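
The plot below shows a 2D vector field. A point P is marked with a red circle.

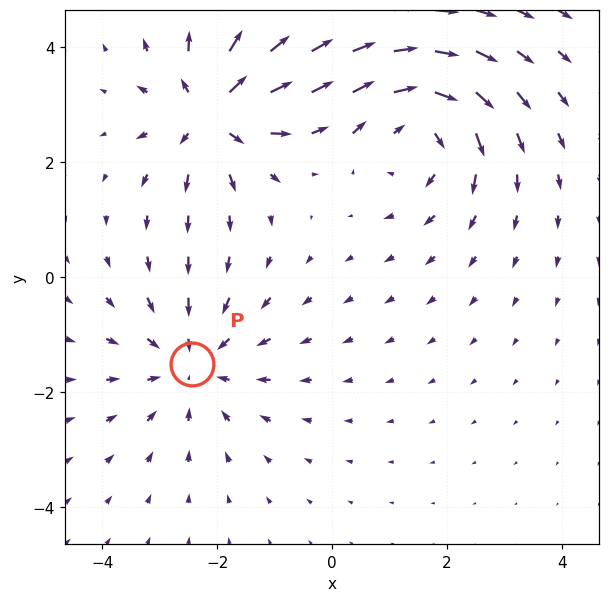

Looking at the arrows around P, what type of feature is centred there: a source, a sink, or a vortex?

sink

At P (-2.4, -1.5) the arrows converge inward. Divergence about -4, curl ≈0 — negative divergence with near-zero curl is a sink.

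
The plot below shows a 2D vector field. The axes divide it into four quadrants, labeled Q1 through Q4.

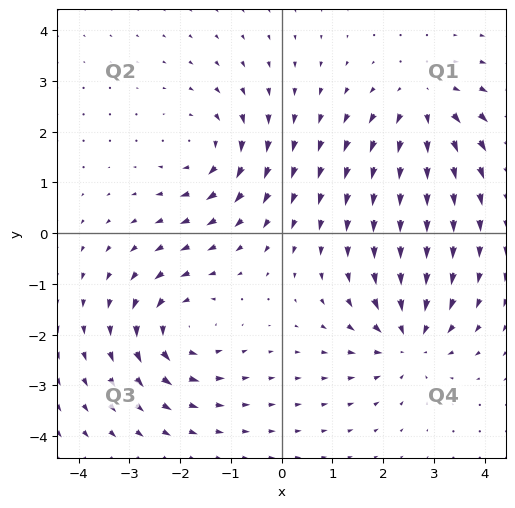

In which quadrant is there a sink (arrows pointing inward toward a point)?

The sink sits at approximately (2.5, -2.1), which lies in quadrant Q4. The divergence there is about -6, negative as expected for a sink.

Q4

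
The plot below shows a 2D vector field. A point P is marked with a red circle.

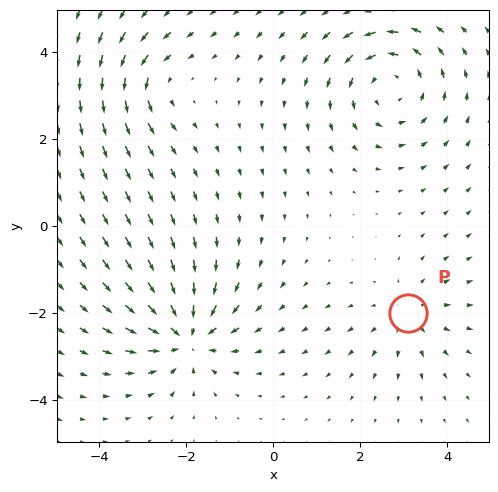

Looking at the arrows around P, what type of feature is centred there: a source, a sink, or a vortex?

source

At P (3.1, -2.0) the arrows spread outward. Divergence about +3, curl ≈0 — positive divergence with near-zero curl is a source.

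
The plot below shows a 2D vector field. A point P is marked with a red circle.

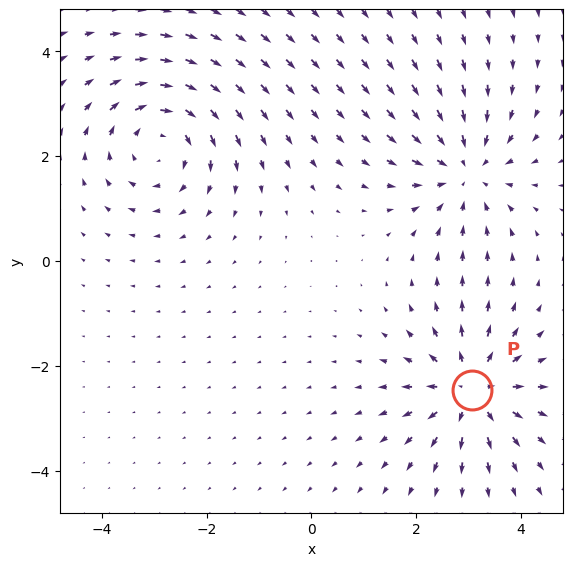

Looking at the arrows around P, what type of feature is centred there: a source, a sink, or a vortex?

At P (3.1, -2.5) the arrows spread outward. Divergence about +5, curl ≈0 — positive divergence with near-zero curl is a source.

source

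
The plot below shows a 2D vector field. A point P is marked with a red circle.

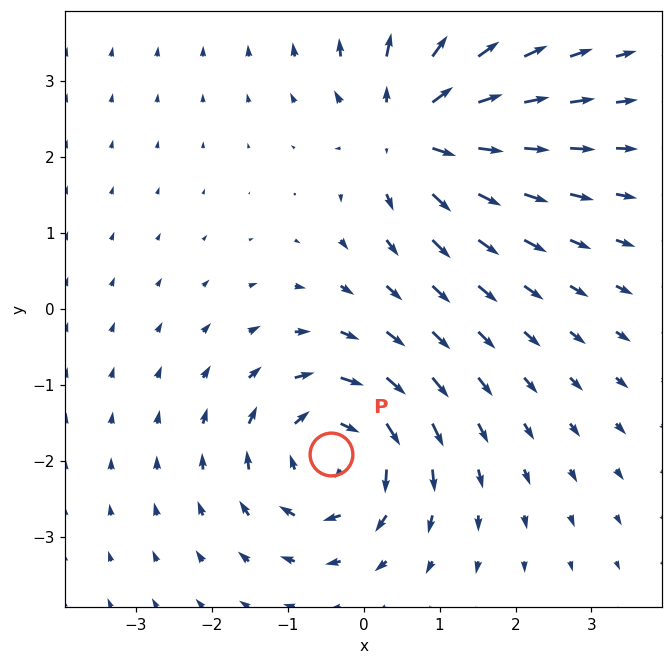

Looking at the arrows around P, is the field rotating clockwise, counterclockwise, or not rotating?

clockwise

Near P at (-0.4, -1.9) the arrows circulate clockwise. The curl (z-component) there is about -5; negative curl means clockwise rotation.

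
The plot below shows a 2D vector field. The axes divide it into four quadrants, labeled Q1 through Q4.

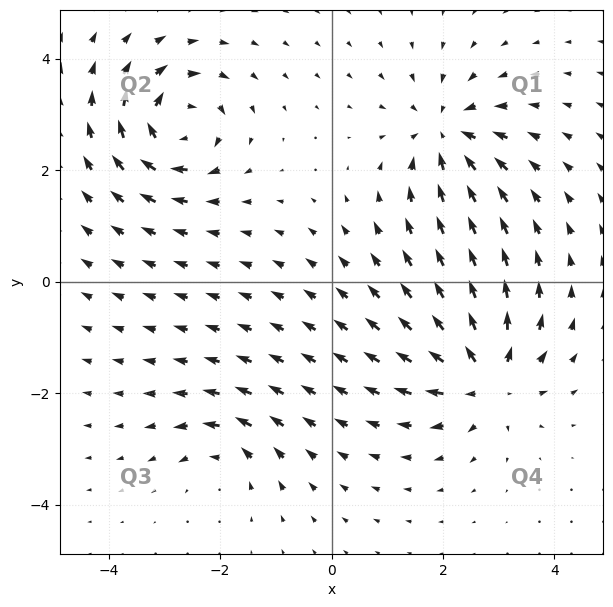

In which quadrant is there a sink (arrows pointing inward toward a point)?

Q1

The sink sits at approximately (2.0, 2.7), which lies in quadrant Q1. The divergence there is about -5, negative as expected for a sink.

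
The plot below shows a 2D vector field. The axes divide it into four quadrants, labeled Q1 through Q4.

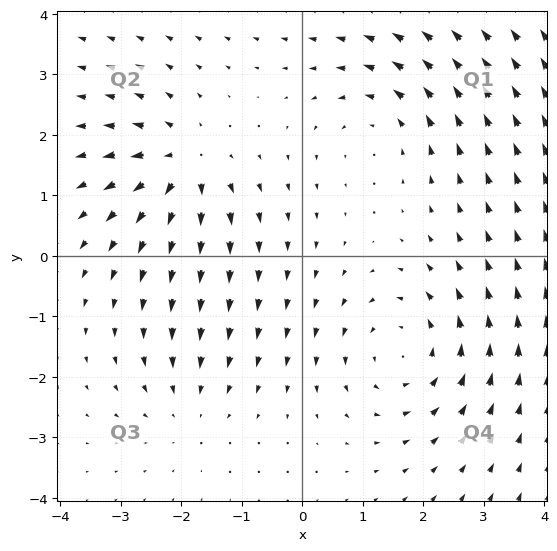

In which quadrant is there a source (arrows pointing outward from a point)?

Q2

The source sits at approximately (-2.0, 1.5), which lies in quadrant Q2. The divergence there is about +5, positive as expected for a source.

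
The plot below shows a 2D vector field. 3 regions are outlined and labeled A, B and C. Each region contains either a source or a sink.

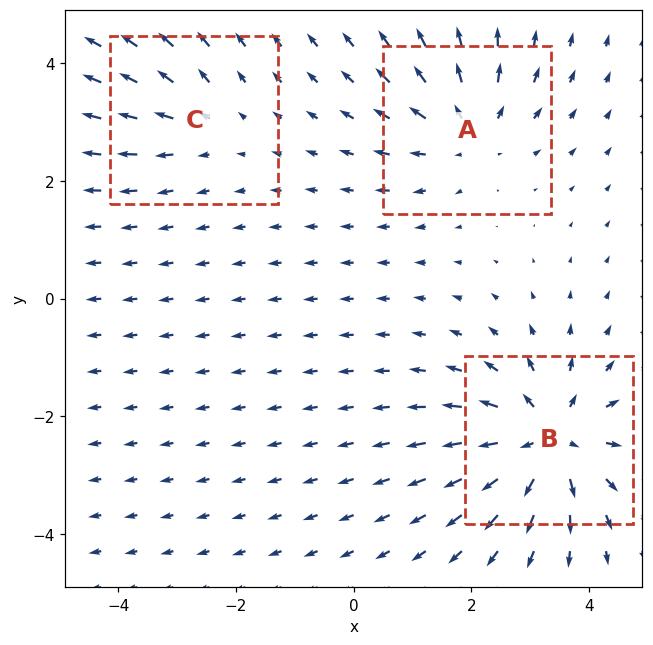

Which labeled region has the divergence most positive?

Divergence at each region's feature centre — A: about +4, B: about +6, C: about +2. Region B is most positive.

B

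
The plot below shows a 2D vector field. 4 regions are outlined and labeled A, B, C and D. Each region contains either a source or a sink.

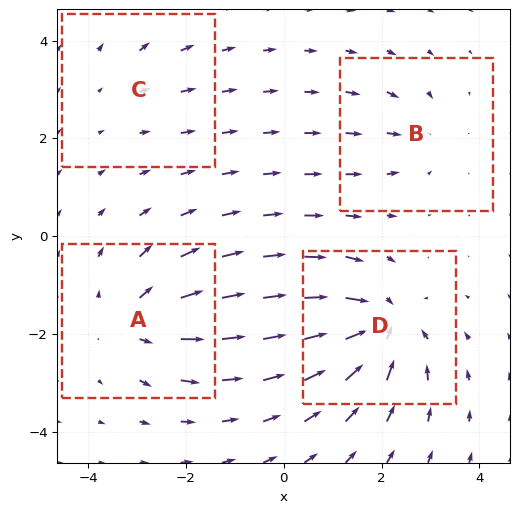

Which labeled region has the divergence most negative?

D

Divergence at each region's feature centre — A: about +5, B: about -3, C: about +2, D: about -7. Region D is most negative.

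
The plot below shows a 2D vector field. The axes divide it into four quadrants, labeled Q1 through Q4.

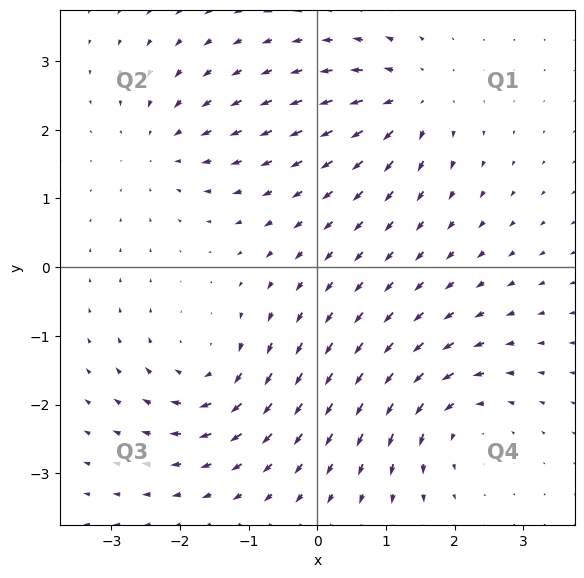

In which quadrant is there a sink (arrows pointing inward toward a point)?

The sink sits at approximately (-2.2, 1.8), which lies in quadrant Q2. The divergence there is about -4, negative as expected for a sink.

Q2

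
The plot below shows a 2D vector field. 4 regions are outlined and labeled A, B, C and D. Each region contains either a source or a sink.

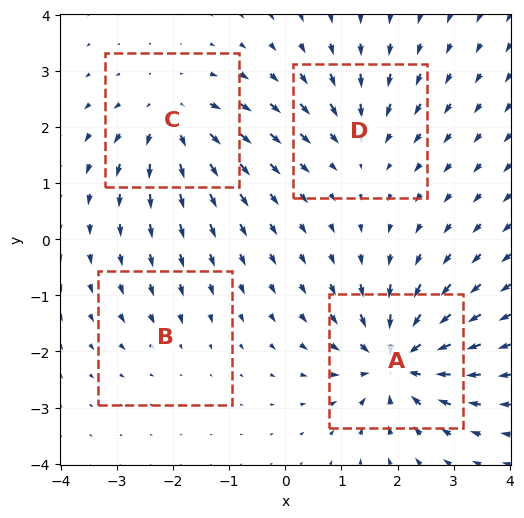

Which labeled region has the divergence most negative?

Divergence at each region's feature centre — A: about -8, B: about -2, C: about +6, D: about -4. Region A is most negative.

A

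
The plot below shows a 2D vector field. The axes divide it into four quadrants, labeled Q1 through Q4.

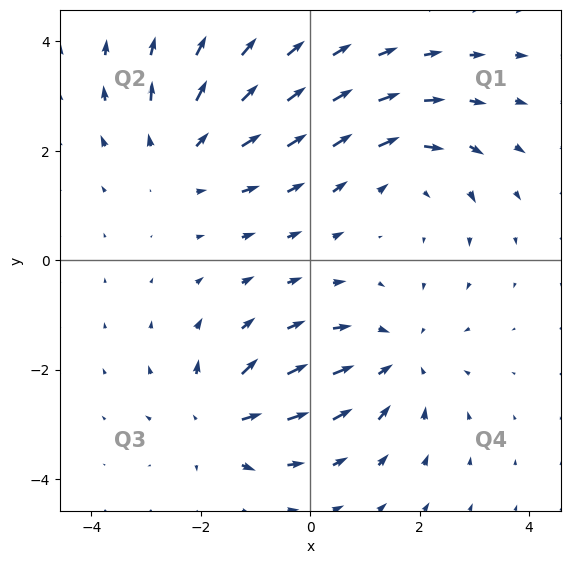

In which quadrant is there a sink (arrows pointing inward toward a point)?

Q4

The sink sits at approximately (1.6, -1.8), which lies in quadrant Q4. The divergence there is about -4, negative as expected for a sink.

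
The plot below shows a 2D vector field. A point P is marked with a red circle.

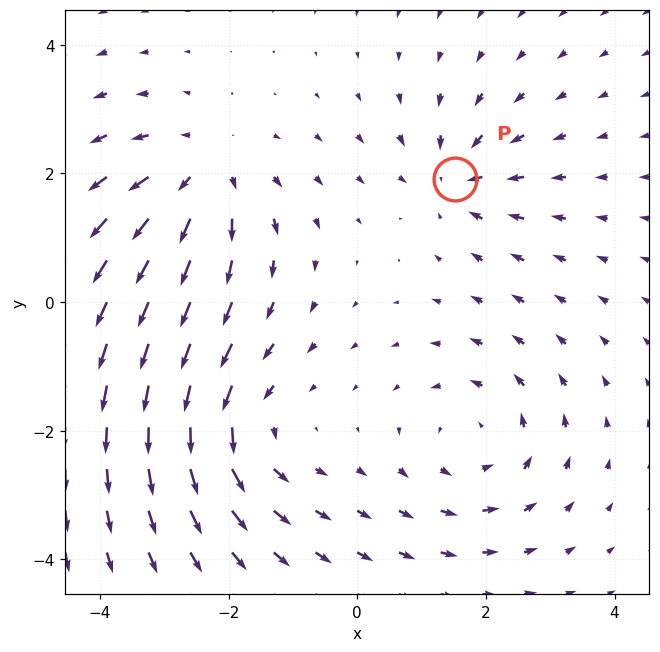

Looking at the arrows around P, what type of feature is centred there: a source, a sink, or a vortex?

sink

At P (1.5, 1.9) the arrows converge inward. Divergence about -5, curl ≈0 — negative divergence with near-zero curl is a sink.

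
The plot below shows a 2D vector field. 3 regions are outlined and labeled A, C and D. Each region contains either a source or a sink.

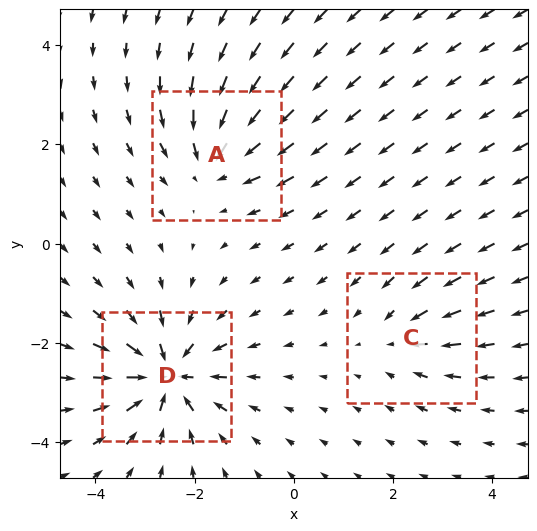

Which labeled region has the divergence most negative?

Divergence at each region's feature centre — A: about -4, C: about -2, D: about -6. Region D is most negative.

D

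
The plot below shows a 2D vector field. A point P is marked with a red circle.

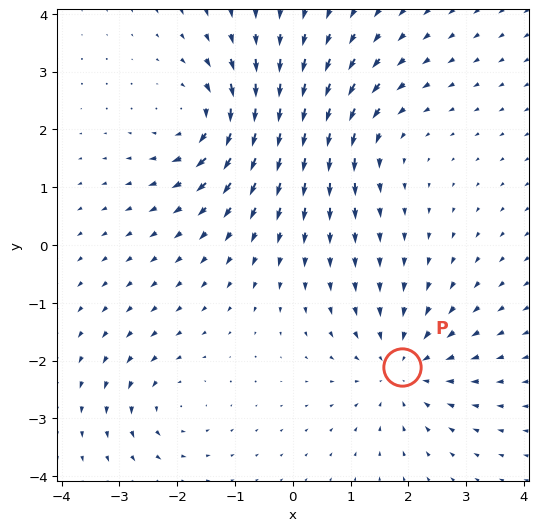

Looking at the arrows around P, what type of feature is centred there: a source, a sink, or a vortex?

At P (1.9, -2.1) the arrows converge inward. Divergence about -4, curl ≈0 — negative divergence with near-zero curl is a sink.

sink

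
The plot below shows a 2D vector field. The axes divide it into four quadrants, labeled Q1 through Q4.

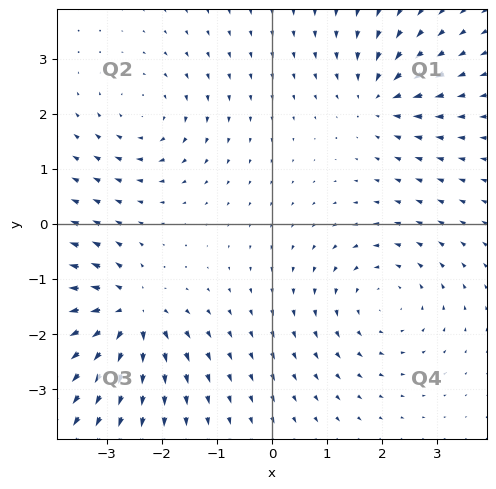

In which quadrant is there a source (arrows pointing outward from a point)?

The source sits at approximately (-2.6, -1.6), which lies in quadrant Q3. The divergence there is about +7, positive as expected for a source.

Q3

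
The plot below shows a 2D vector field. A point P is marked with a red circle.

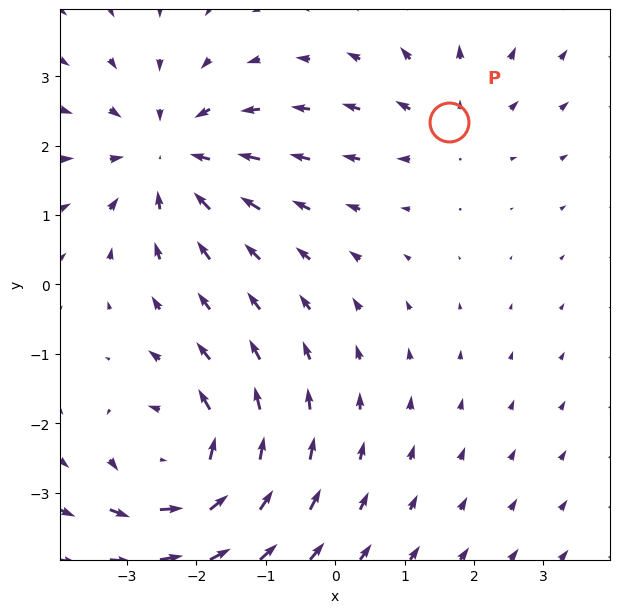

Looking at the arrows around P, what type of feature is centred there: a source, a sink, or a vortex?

source

At P (1.6, 2.3) the arrows spread outward. Divergence about +3, curl ≈0 — positive divergence with near-zero curl is a source.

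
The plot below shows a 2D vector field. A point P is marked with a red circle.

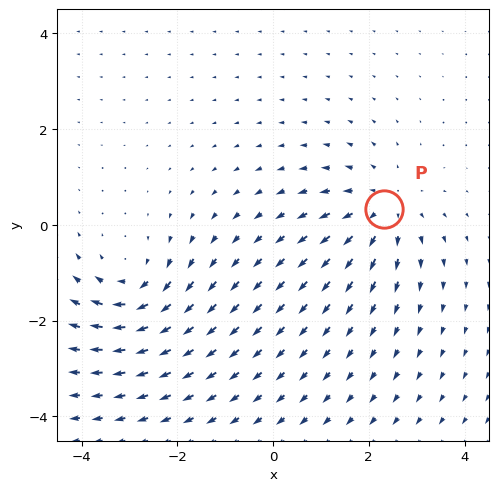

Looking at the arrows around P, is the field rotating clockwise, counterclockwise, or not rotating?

not rotating

Near P at (2.3, 0.3) the arrows show no circulation. The curl there is ≈0.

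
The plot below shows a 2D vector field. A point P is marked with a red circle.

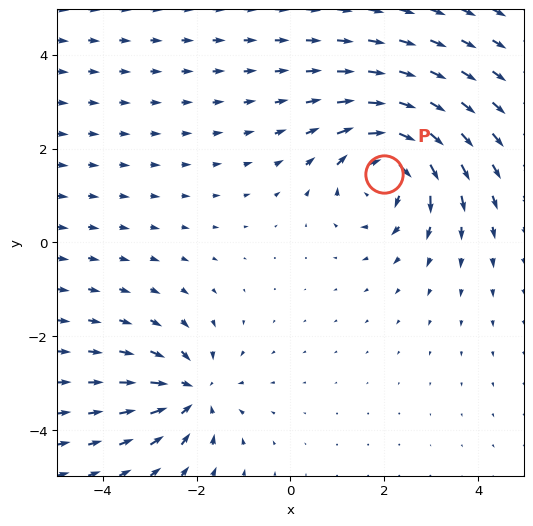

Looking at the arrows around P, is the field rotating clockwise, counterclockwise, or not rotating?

Near P at (2.0, 1.5) the arrows circulate clockwise. The curl (z-component) there is about -4; negative curl means clockwise rotation.

clockwise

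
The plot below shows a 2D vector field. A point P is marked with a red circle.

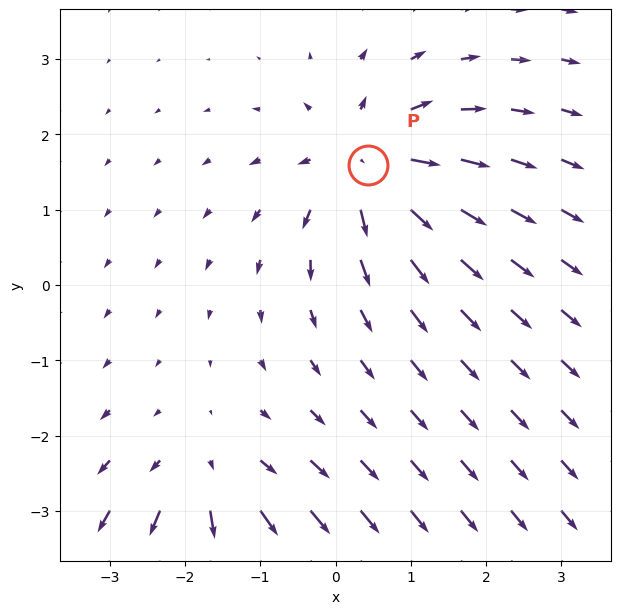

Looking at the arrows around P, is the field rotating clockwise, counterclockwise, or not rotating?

Near P at (0.4, 1.6) the arrows show no circulation. The curl there is ≈0.

not rotating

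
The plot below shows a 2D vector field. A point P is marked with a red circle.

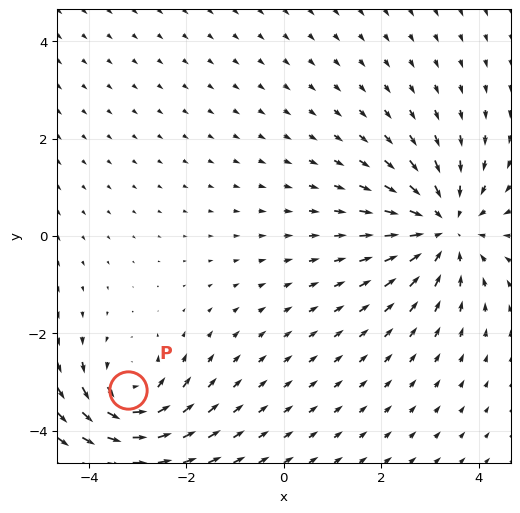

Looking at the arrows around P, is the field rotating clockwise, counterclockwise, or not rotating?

Near P at (-3.2, -3.2) the arrows circulate counterclockwise. The curl (z-component) there is about +4; positive curl means counterclockwise rotation.

counterclockwise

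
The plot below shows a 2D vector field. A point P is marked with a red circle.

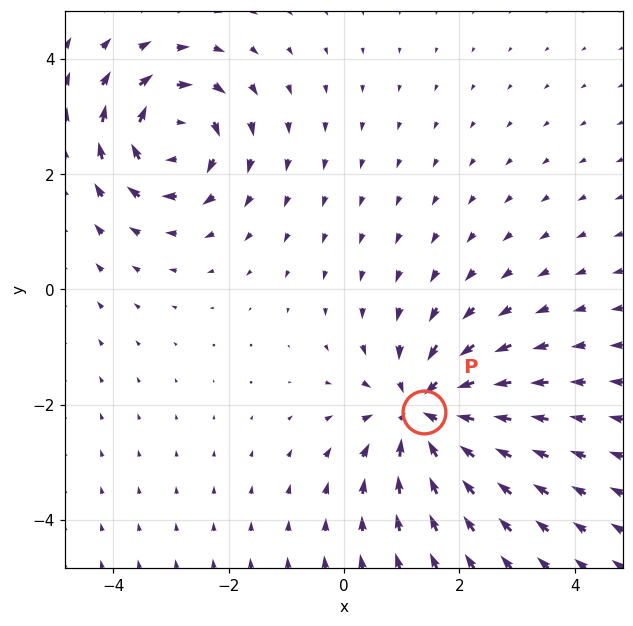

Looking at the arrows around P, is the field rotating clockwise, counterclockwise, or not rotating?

Near P at (1.4, -2.1) the arrows show no circulation. The curl there is ≈0.

not rotating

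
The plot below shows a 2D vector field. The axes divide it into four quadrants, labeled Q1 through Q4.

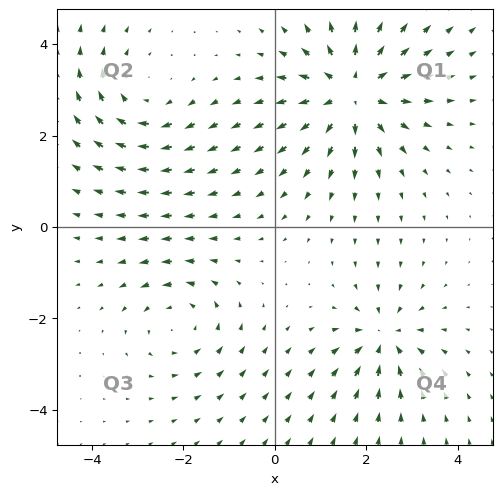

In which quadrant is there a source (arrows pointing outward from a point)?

Q1

The source sits at approximately (1.7, 2.9), which lies in quadrant Q1. The divergence there is about +5, positive as expected for a source.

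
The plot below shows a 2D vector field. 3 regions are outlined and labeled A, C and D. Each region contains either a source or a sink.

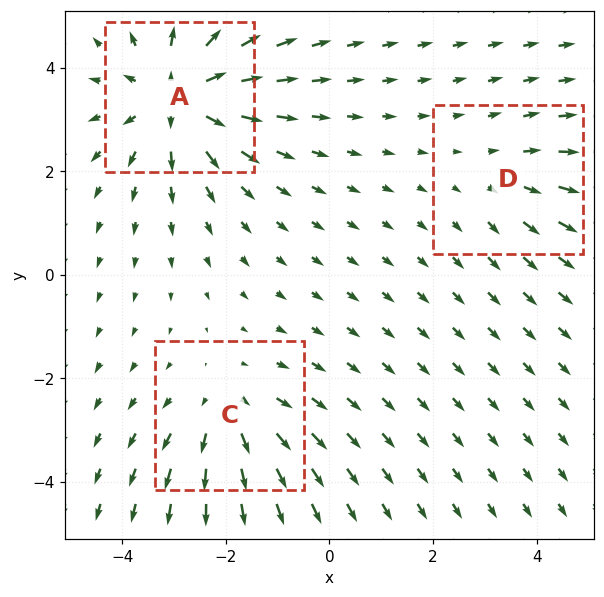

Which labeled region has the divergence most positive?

Divergence at each region's feature centre — A: about +4, C: about +3, D: about +2. Region A is most positive.

A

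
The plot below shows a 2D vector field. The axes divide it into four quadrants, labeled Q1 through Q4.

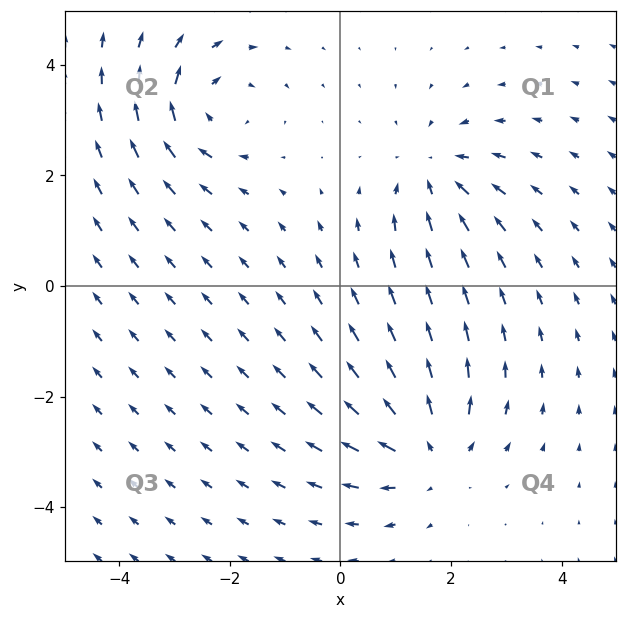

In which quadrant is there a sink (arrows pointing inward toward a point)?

Q1

The sink sits at approximately (1.7, 2.0), which lies in quadrant Q1. The divergence there is about -4, negative as expected for a sink.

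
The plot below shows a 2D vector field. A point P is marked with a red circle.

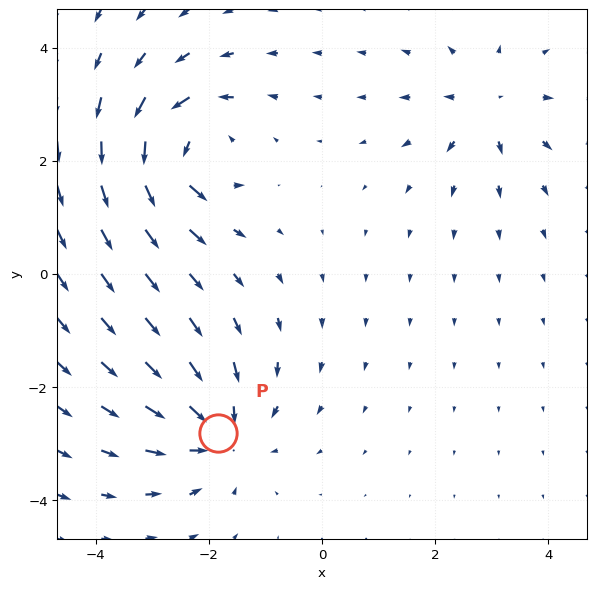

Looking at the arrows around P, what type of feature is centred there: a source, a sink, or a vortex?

At P (-1.8, -2.8) the arrows converge inward. Divergence about -5, curl ≈0 — negative divergence with near-zero curl is a sink.

sink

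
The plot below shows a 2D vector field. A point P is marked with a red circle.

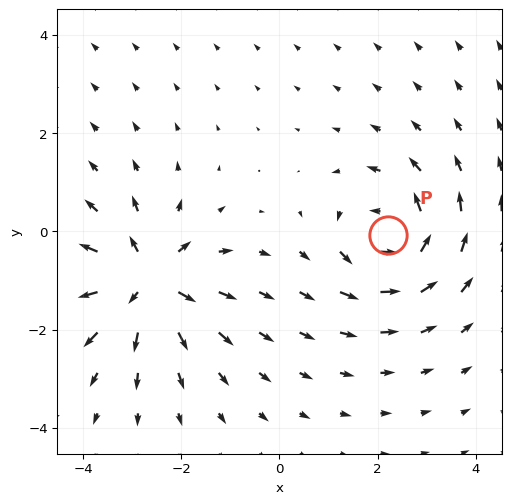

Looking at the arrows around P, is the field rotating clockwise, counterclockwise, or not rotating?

Near P at (2.2, -0.1) the arrows circulate counterclockwise. The curl (z-component) there is about +5; positive curl means counterclockwise rotation.

counterclockwise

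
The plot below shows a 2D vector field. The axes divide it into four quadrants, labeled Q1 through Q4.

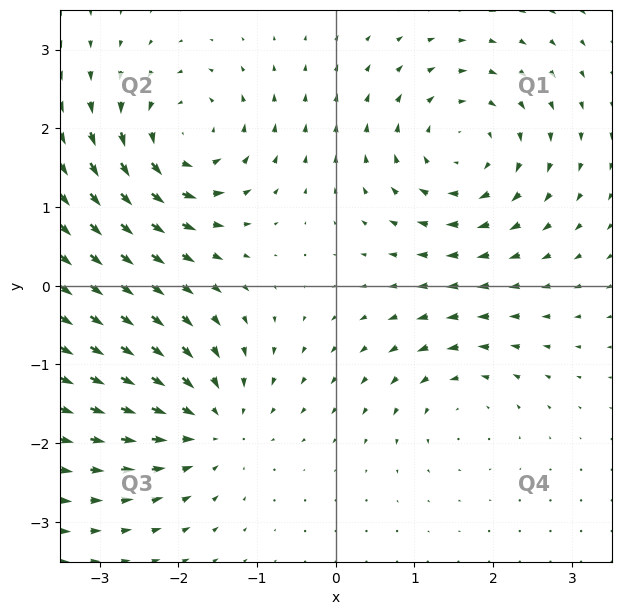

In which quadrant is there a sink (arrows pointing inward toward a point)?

Q3

The sink sits at approximately (-1.6, -1.8), which lies in quadrant Q3. The divergence there is about -5, negative as expected for a sink.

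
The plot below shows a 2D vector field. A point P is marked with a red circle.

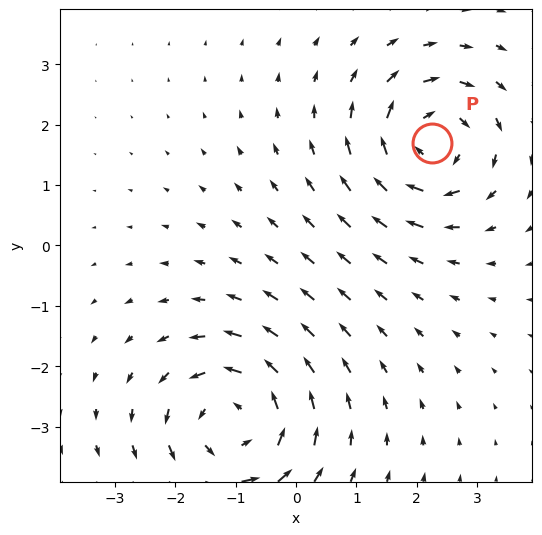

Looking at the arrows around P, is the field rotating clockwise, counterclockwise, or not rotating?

clockwise

Near P at (2.2, 1.7) the arrows circulate clockwise. The curl (z-component) there is about -4; negative curl means clockwise rotation.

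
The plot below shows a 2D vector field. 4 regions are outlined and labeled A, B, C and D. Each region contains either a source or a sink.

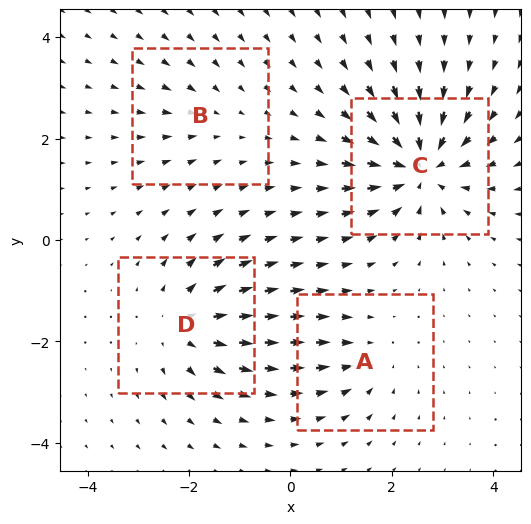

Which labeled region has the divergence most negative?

C

Divergence at each region's feature centre — A: about -3, B: about -2, C: about -8, D: about +5. Region C is most negative.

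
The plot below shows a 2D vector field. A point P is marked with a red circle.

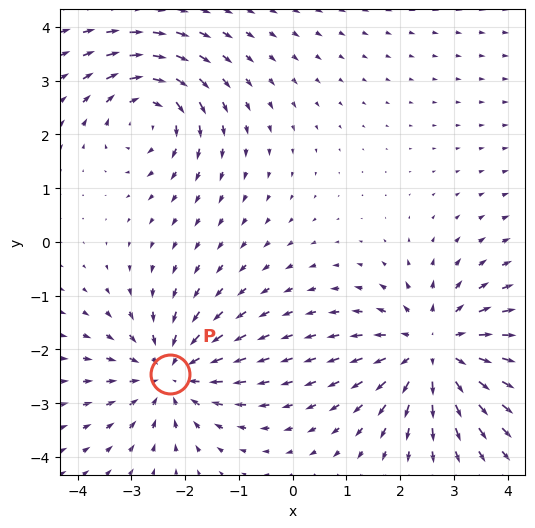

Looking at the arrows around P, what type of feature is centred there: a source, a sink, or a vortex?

sink

At P (-2.3, -2.5) the arrows converge inward. Divergence about -3, curl ≈0 — negative divergence with near-zero curl is a sink.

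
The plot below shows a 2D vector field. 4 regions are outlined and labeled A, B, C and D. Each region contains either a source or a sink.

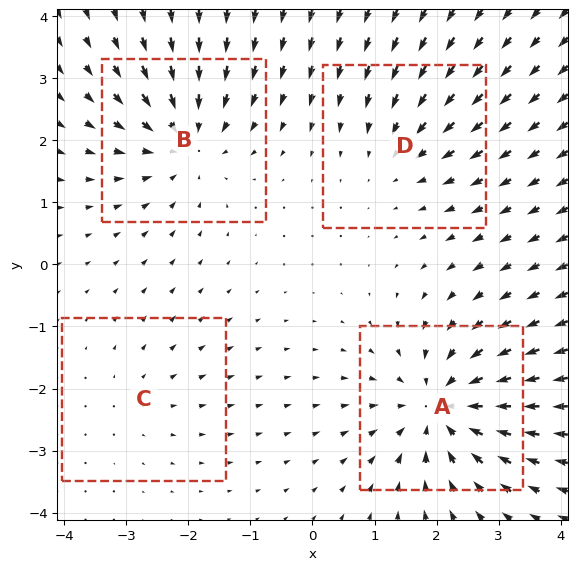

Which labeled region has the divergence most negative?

A

Divergence at each region's feature centre — A: about -7, B: about -5, C: about +2, D: about -3. Region A is most negative.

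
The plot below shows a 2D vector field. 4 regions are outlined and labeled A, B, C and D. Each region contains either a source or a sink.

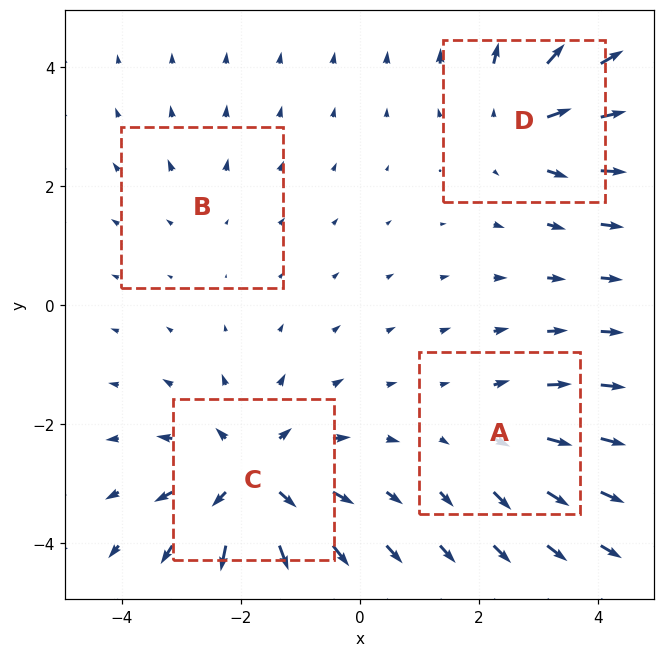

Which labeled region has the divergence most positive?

Divergence at each region's feature centre — A: about +3, B: about +2, C: about +7, D: about +5. Region C is most positive.

C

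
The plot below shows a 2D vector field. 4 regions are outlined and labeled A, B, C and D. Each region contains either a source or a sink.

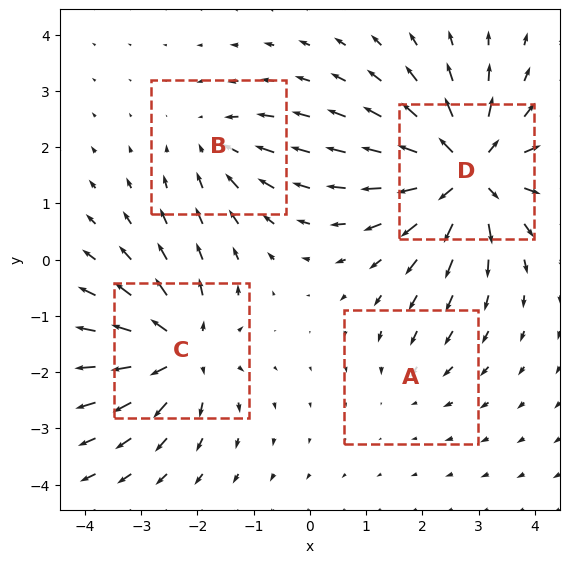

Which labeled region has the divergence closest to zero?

A

Divergence at each region's feature centre — A: about -2, B: about -4, C: about +6, D: about +9. Region A is closest to zero.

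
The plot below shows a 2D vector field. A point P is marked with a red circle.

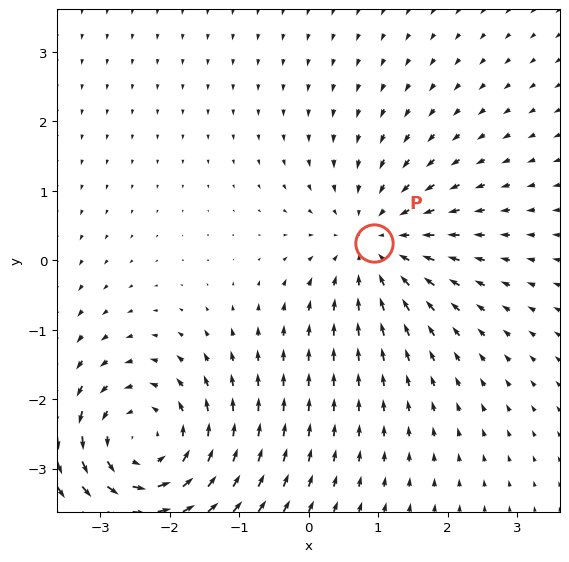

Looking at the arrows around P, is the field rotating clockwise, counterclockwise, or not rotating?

not rotating

Near P at (0.9, 0.2) the arrows show no circulation. The curl there is ≈0.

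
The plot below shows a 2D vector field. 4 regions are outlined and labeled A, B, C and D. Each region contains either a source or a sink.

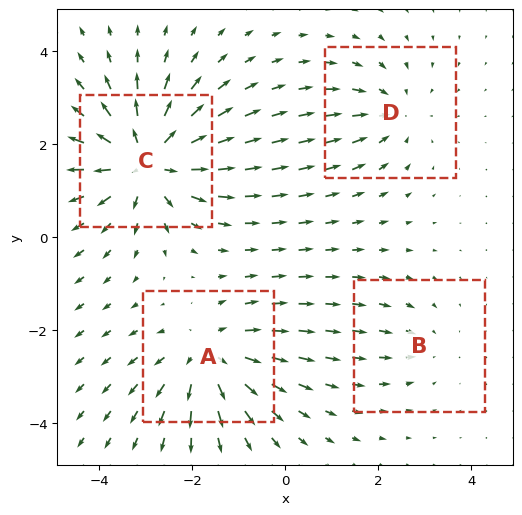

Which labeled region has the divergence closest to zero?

Divergence at each region's feature centre — A: about +5, B: about -2, C: about +7, D: about -3. Region B is closest to zero.

B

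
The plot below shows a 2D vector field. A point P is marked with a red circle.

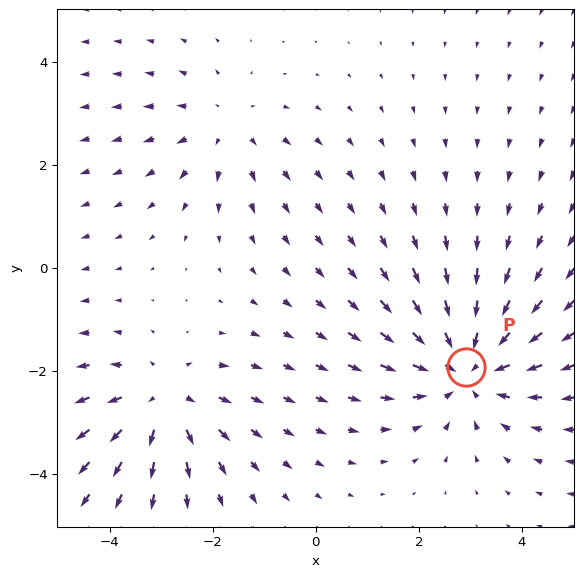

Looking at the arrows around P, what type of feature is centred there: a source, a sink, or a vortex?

sink

At P (2.9, -1.9) the arrows converge inward. Divergence about -4, curl ≈0 — negative divergence with near-zero curl is a sink.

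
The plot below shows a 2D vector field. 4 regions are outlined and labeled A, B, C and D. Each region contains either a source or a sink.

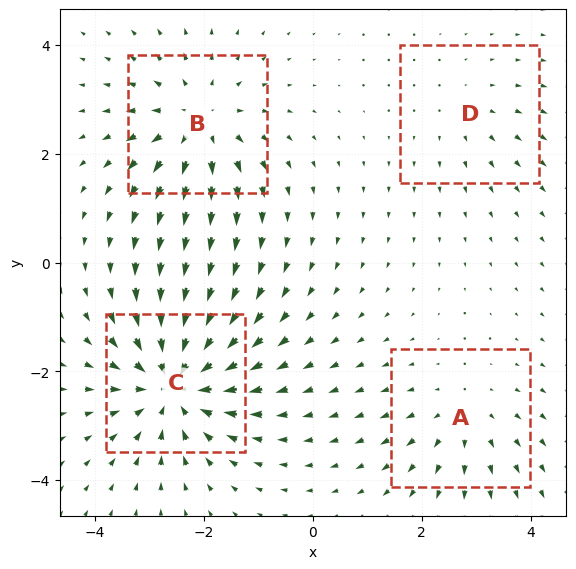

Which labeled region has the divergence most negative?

Divergence at each region's feature centre — A: about +3, B: about +5, C: about -7, D: about +2. Region C is most negative.

C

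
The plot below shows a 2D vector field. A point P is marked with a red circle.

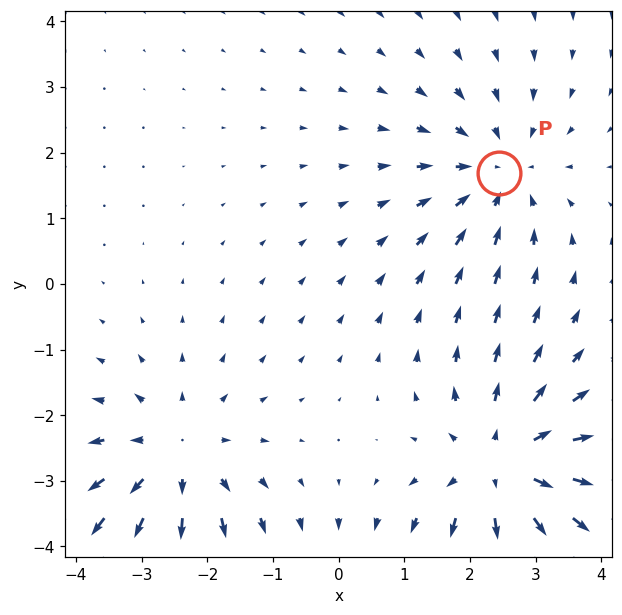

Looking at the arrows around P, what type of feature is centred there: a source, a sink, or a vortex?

At P (2.4, 1.7) the arrows converge inward. Divergence about -3, curl ≈0 — negative divergence with near-zero curl is a sink.

sink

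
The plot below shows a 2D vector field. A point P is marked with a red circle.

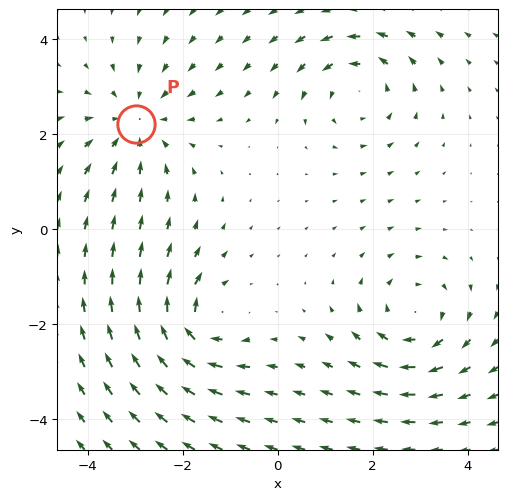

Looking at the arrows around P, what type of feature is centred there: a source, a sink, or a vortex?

At P (-3.0, 2.2) the arrows converge inward. Divergence about -3, curl ≈0 — negative divergence with near-zero curl is a sink.

sink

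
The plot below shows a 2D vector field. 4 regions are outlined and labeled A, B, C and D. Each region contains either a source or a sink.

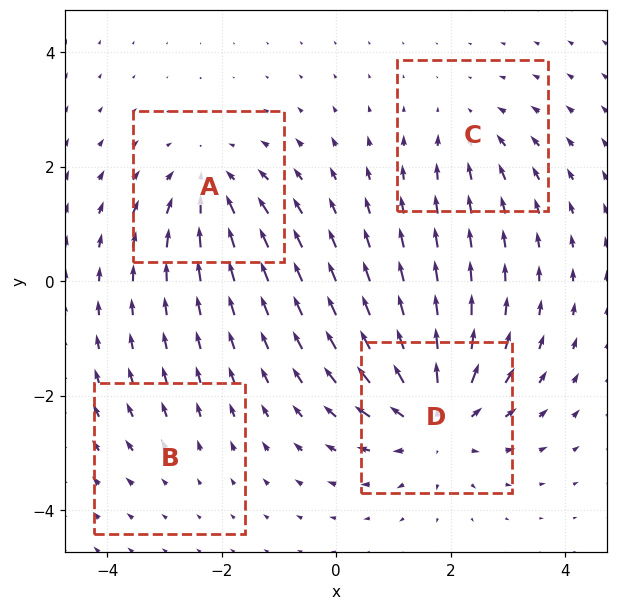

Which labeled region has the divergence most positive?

Divergence at each region's feature centre — A: about -5, B: about +2, C: about -3, D: about +7. Region D is most positive.

D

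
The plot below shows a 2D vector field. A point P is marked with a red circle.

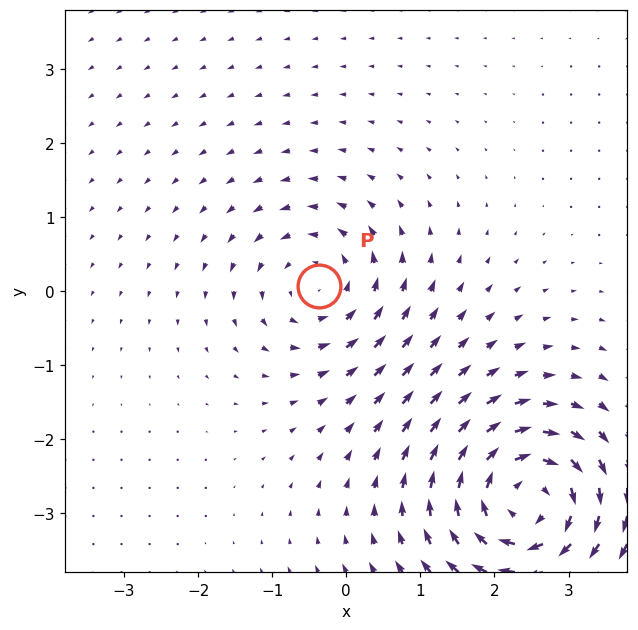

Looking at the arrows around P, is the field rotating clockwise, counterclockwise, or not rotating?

counterclockwise

Near P at (-0.4, 0.1) the arrows circulate counterclockwise. The curl (z-component) there is about +4; positive curl means counterclockwise rotation.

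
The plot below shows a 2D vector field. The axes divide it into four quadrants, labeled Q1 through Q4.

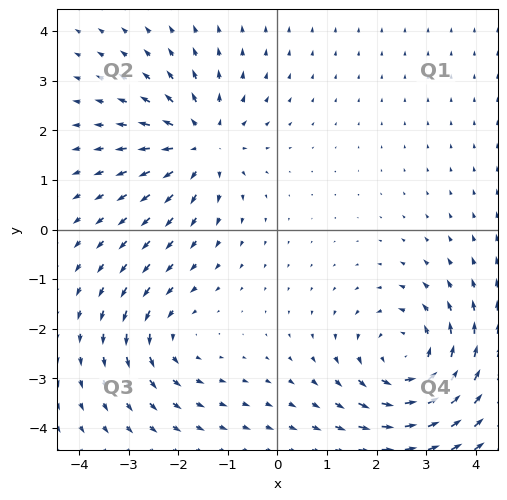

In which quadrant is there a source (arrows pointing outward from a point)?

The source sits at approximately (-1.5, 1.7), which lies in quadrant Q2. The divergence there is about +4, positive as expected for a source.

Q2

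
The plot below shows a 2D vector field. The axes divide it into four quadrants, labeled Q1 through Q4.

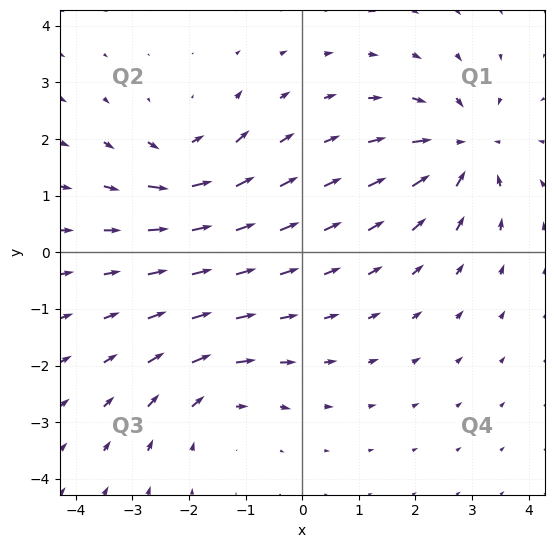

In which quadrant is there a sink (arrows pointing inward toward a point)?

Q1

The sink sits at approximately (2.9, 1.8), which lies in quadrant Q1. The divergence there is about -4, negative as expected for a sink.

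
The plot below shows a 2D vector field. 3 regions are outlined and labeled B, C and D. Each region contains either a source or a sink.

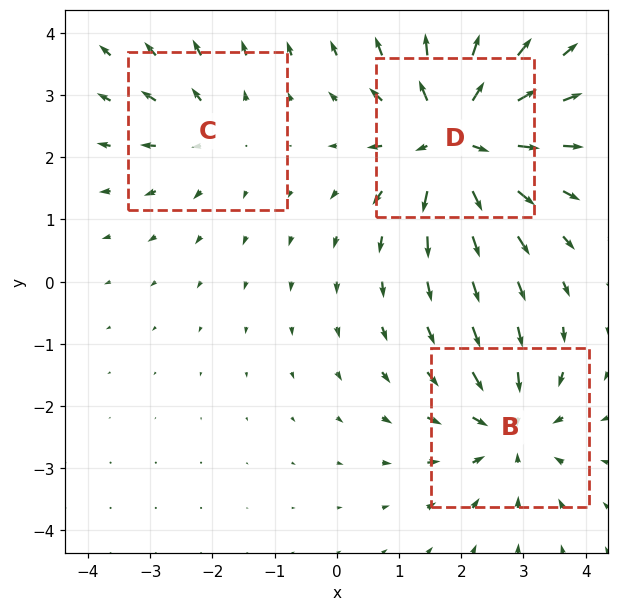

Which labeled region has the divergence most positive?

Divergence at each region's feature centre — B: about -3, C: about +2, D: about +5. Region D is most positive.

D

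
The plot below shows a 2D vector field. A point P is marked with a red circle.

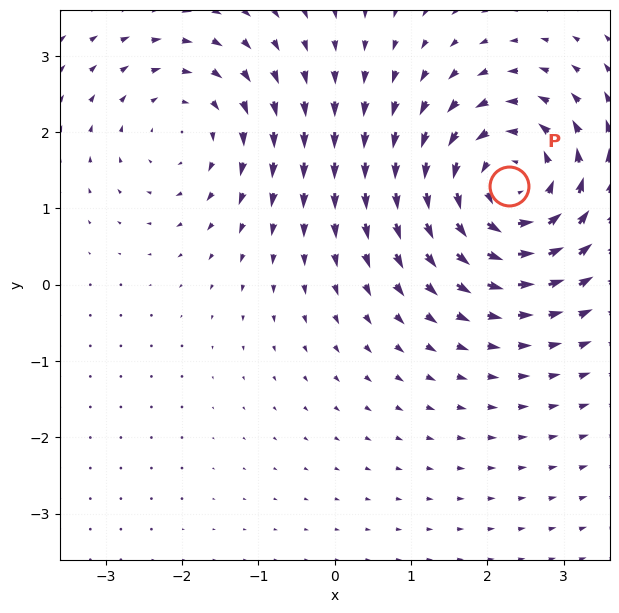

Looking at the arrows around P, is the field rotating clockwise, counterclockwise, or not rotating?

Near P at (2.3, 1.3) the arrows circulate counterclockwise. The curl (z-component) there is about +5; positive curl means counterclockwise rotation.

counterclockwise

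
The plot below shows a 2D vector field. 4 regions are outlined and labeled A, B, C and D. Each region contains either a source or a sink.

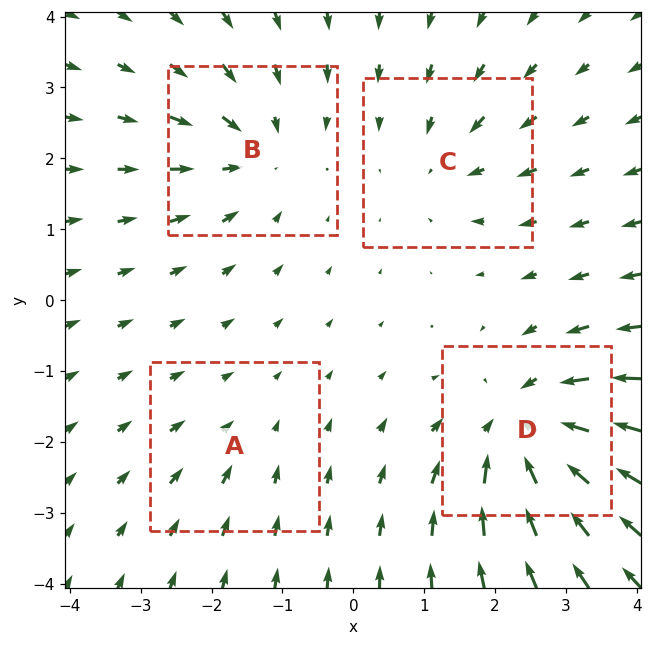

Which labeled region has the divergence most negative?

D

Divergence at each region's feature centre — A: about -2, B: about -5, C: about -3, D: about -7. Region D is most negative.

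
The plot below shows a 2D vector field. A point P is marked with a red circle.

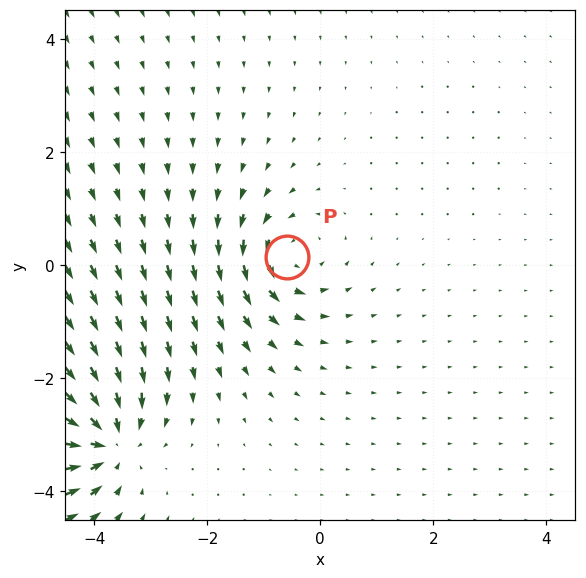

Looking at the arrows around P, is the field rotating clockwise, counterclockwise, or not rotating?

Near P at (-0.6, 0.1) the arrows circulate counterclockwise. The curl (z-component) there is about +5; positive curl means counterclockwise rotation.

counterclockwise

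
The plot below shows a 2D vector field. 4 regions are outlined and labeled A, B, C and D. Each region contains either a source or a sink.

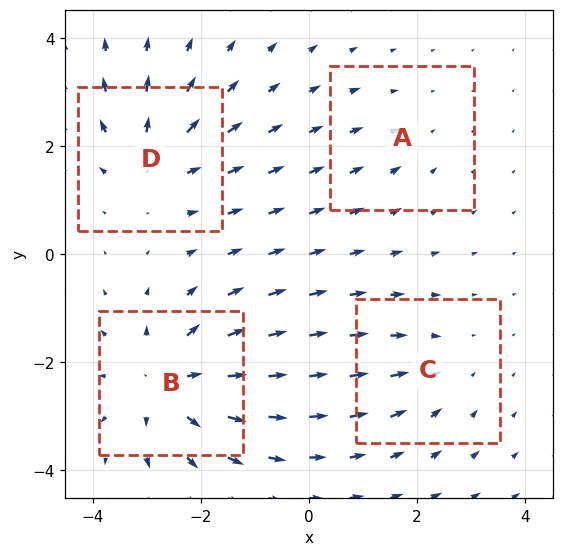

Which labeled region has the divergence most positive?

B

Divergence at each region's feature centre — A: about -2, B: about +6, C: about -3, D: about +4. Region B is most positive.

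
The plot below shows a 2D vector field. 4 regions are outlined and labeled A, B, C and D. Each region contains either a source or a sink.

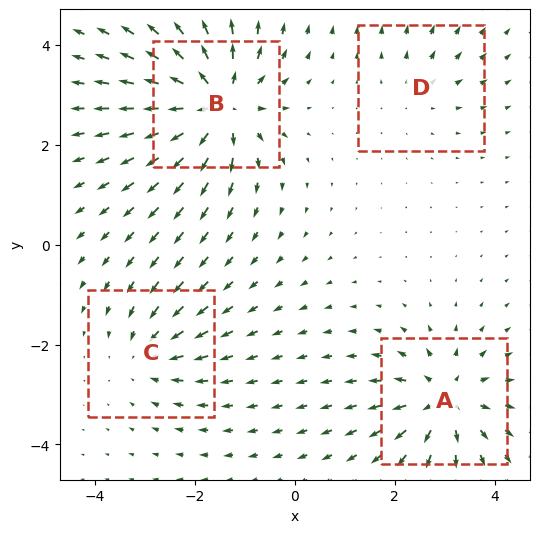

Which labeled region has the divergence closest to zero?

Divergence at each region's feature centre — A: about +6, B: about +8, C: about -4, D: about +3. Region D is closest to zero.

D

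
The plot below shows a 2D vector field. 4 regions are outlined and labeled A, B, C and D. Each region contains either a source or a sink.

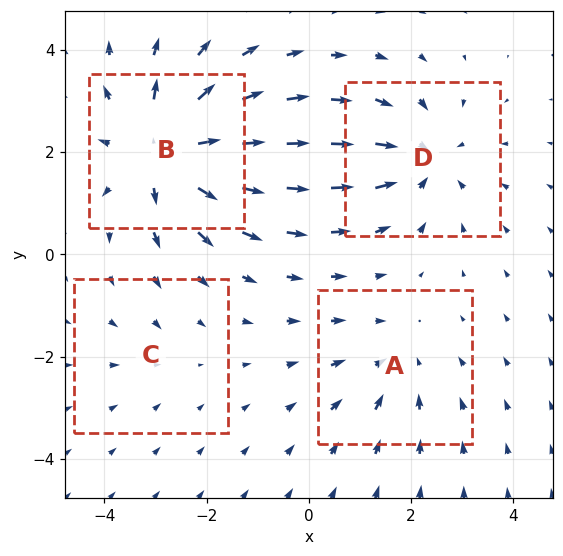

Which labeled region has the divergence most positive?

B

Divergence at each region's feature centre — A: about -3, B: about +7, C: about -2, D: about -5. Region B is most positive.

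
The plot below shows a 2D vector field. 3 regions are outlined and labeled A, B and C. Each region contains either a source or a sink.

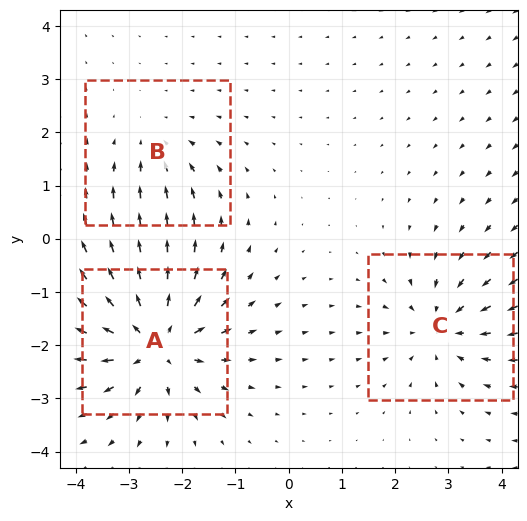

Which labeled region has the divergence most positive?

Divergence at each region's feature centre — A: about +6, B: about -2, C: about -3. Region A is most positive.

A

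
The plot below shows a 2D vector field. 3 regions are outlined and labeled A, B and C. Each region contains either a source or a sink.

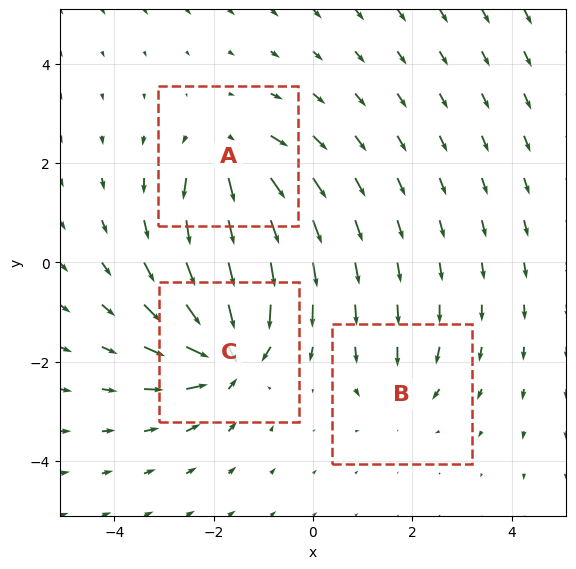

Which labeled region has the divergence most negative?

Divergence at each region's feature centre — A: about +4, B: about -3, C: about -6. Region C is most negative.

C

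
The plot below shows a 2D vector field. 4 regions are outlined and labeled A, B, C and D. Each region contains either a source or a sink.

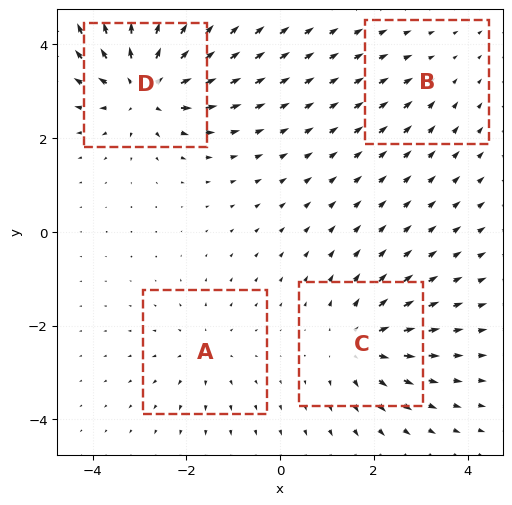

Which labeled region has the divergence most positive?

Divergence at each region's feature centre — A: about +3, B: about -2, C: about +5, D: about +8. Region D is most positive.

D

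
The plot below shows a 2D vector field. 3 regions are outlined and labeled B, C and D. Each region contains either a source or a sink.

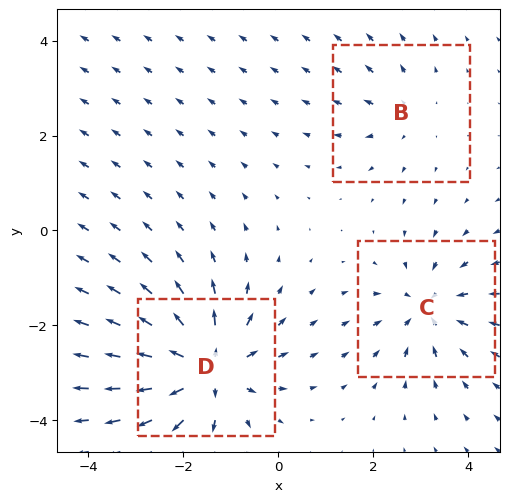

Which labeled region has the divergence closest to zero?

B

Divergence at each region's feature centre — B: about +2, C: about -4, D: about +5. Region B is closest to zero.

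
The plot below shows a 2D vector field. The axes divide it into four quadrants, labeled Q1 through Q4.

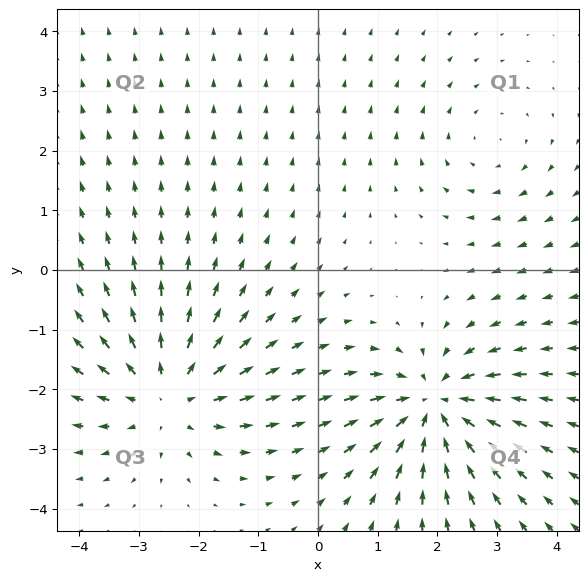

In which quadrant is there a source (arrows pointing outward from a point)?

Q3

The source sits at approximately (-2.5, -2.1), which lies in quadrant Q3. The divergence there is about +4, positive as expected for a source.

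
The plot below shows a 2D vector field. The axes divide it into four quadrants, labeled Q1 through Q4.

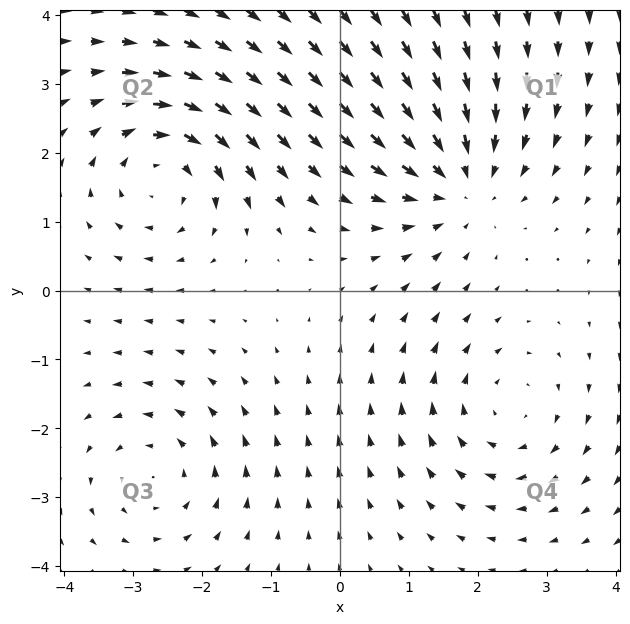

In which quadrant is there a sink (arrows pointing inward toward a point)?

The sink sits at approximately (1.7, 1.6), which lies in quadrant Q1. The divergence there is about -4, negative as expected for a sink.

Q1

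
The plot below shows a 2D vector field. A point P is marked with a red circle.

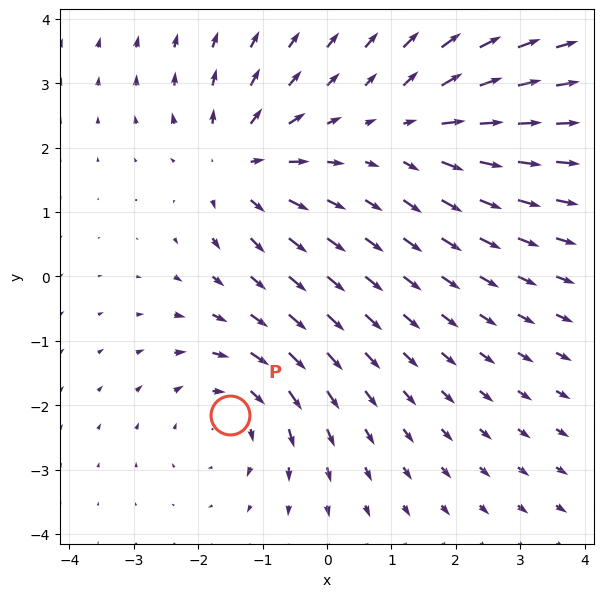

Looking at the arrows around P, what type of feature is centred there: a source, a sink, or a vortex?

vortex

At P (-1.5, -2.2) the arrows circulate clockwise. Divergence ≈0, curl about -3 — near-zero divergence with nonzero curl is a vortex.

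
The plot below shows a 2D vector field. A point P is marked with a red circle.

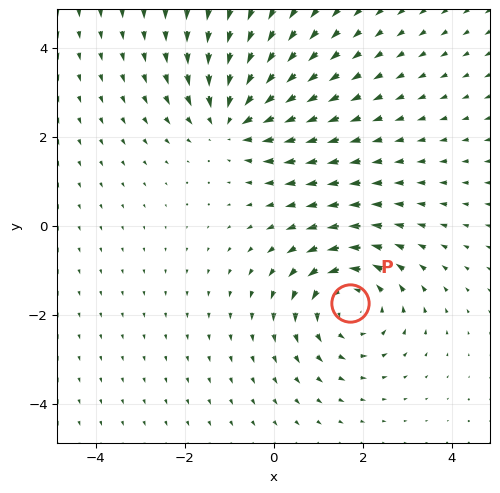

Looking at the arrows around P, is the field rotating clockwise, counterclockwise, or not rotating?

counterclockwise

Near P at (1.7, -1.7) the arrows circulate counterclockwise. The curl (z-component) there is about +4; positive curl means counterclockwise rotation.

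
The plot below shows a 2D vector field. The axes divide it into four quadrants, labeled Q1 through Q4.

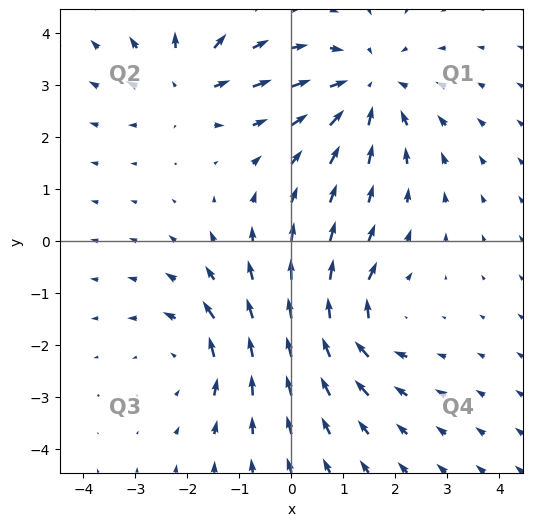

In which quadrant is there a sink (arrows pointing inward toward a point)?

Q1

The sink sits at approximately (1.5, 2.9), which lies in quadrant Q1. The divergence there is about -4, negative as expected for a sink.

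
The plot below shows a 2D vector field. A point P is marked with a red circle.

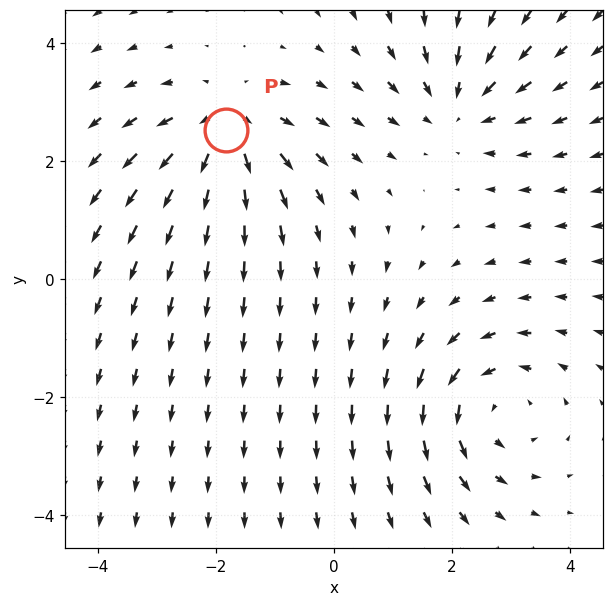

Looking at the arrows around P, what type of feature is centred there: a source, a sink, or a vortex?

source

At P (-1.8, 2.5) the arrows spread outward. Divergence about +4, curl ≈0 — positive divergence with near-zero curl is a source.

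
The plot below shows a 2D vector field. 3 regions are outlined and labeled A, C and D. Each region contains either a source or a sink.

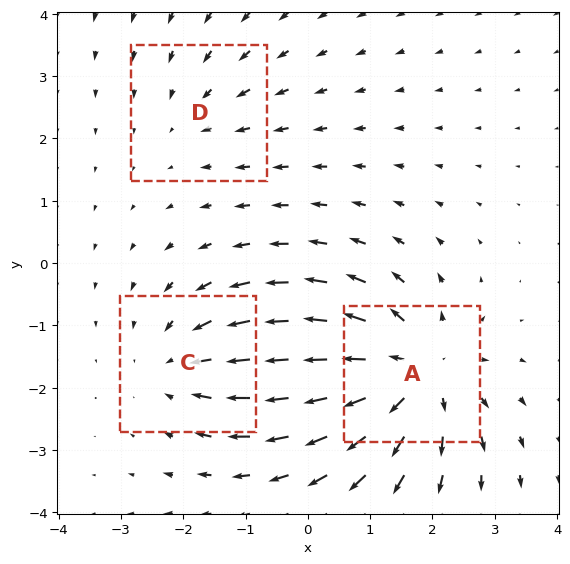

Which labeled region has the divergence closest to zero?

Divergence at each region's feature centre — A: about +4, C: about -3, D: about -2. Region D is closest to zero.

D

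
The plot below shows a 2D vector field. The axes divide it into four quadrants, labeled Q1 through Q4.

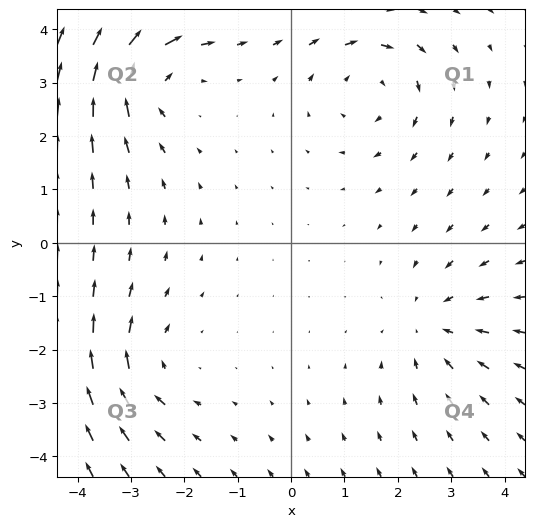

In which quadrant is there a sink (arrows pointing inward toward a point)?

The sink sits at approximately (2.7, -1.6), which lies in quadrant Q4. The divergence there is about -2, negative as expected for a sink.

Q4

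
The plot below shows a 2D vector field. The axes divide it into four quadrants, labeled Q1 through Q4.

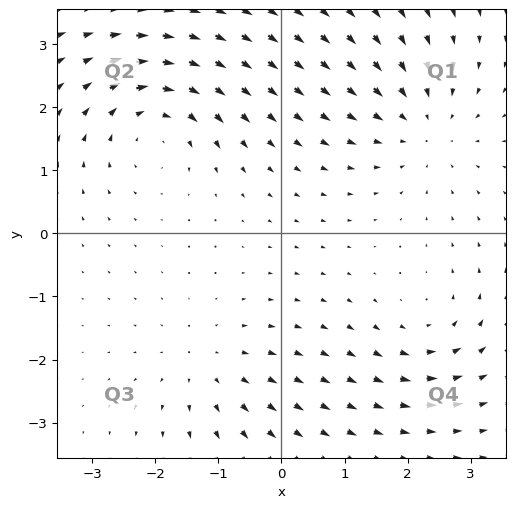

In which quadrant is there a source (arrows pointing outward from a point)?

Q3

The source sits at approximately (-1.2, -2.1), which lies in quadrant Q3. The divergence there is about +3, positive as expected for a source.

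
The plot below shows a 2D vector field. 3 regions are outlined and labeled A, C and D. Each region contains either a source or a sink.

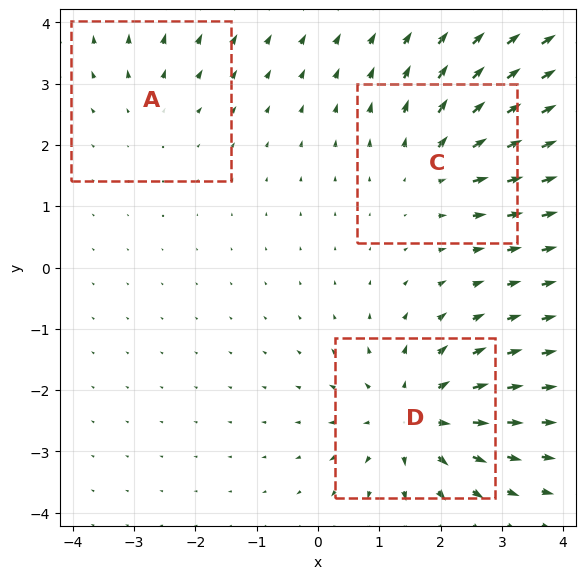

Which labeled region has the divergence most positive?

D

Divergence at each region's feature centre — A: about +2, C: about +3, D: about +5. Region D is most positive.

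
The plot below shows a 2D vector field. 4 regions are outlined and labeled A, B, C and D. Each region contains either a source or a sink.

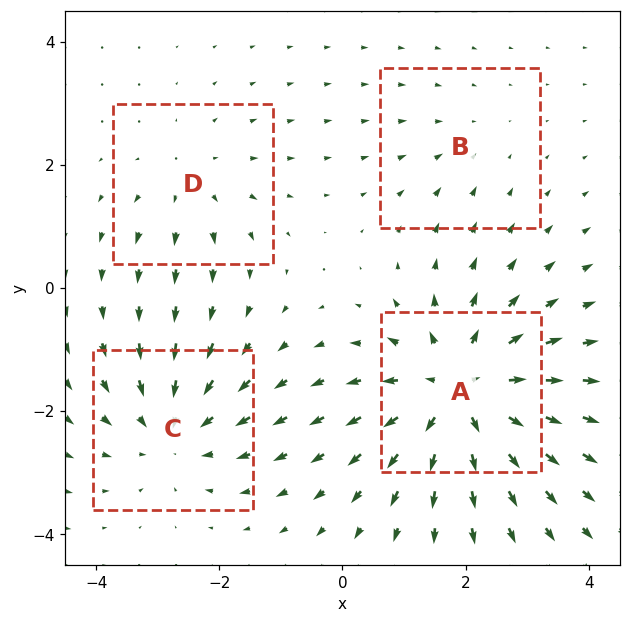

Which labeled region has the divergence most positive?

A

Divergence at each region's feature centre — A: about +6, B: about -2, C: about -4, D: about +3. Region A is most positive.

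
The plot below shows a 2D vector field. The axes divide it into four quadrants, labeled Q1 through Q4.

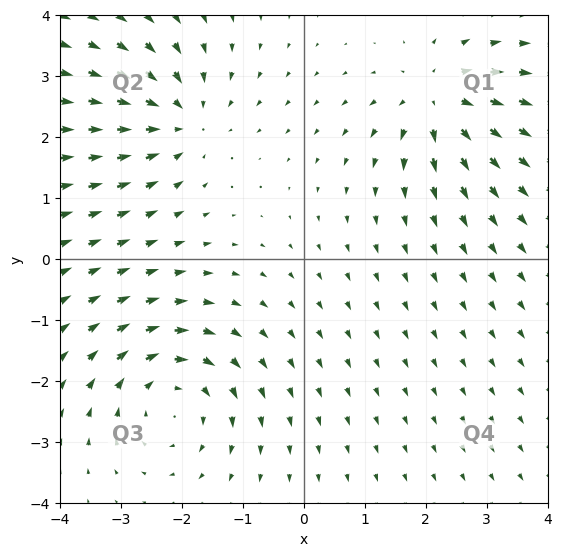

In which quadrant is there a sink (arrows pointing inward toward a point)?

The sink sits at approximately (-2.0, 2.3), which lies in quadrant Q2. The divergence there is about -4, negative as expected for a sink.

Q2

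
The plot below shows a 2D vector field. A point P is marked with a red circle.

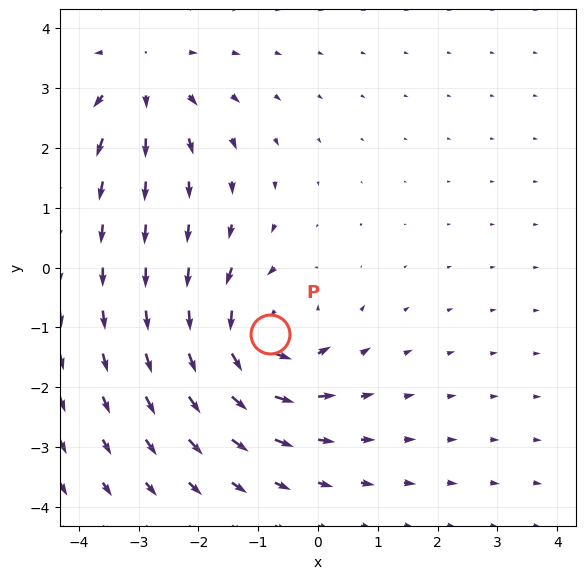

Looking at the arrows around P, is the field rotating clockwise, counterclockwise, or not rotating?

counterclockwise

Near P at (-0.8, -1.1) the arrows circulate counterclockwise. The curl (z-component) there is about +4; positive curl means counterclockwise rotation.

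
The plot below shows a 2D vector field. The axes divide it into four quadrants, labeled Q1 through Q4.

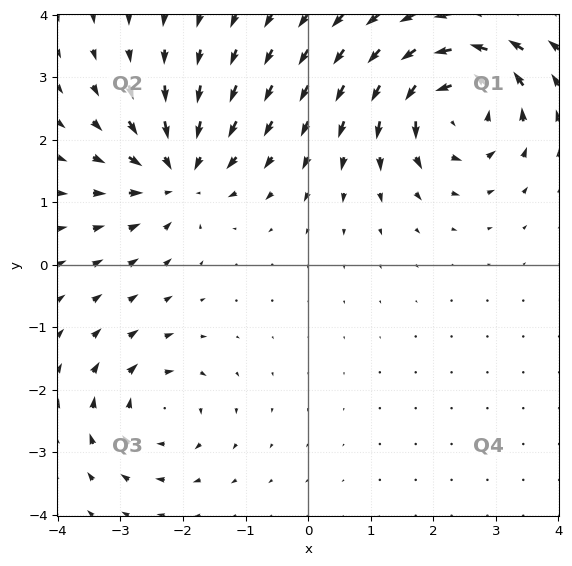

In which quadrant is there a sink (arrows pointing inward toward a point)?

Q2

The sink sits at approximately (-2.1, 1.4), which lies in quadrant Q2. The divergence there is about -4, negative as expected for a sink.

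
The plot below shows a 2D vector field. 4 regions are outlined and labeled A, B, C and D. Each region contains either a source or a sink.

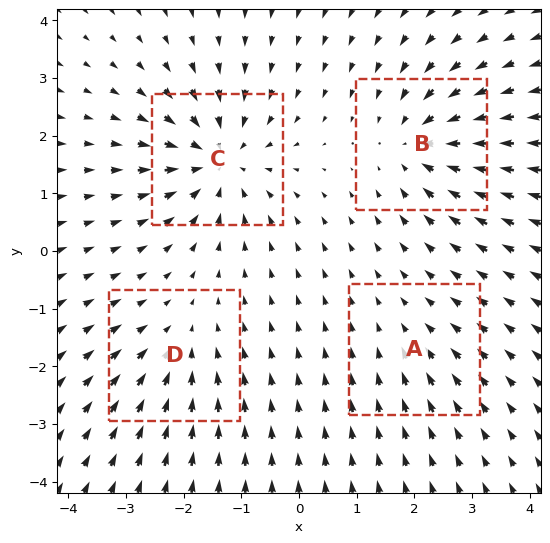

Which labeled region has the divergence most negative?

C

Divergence at each region's feature centre — A: about -2, B: about -5, C: about -7, D: about -3. Region C is most negative.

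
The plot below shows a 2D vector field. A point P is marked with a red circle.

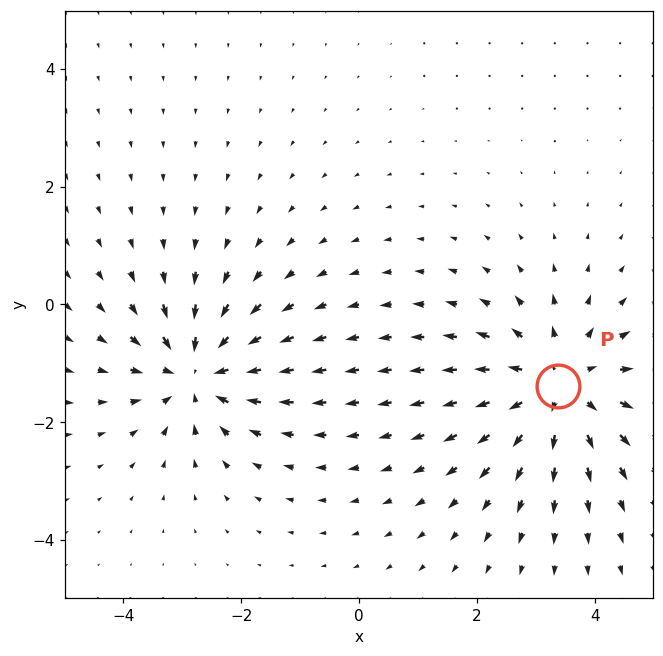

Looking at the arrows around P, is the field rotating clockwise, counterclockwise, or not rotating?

not rotating

Near P at (3.4, -1.4) the arrows show no circulation. The curl there is ≈0.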